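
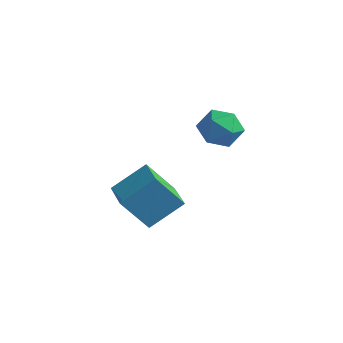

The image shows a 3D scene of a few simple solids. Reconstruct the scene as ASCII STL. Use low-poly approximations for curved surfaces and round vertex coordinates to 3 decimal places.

solid 
facet normal -0.084 -0.002 0.997
outer loop
vertex 2.719 3.249 0.852
vertex 1.541 3.13 0.753
vertex 2.233 2.166 0.809
endloop
endfacet
facet normal 0.543 -0.275 0.793
outer loop
vertex 2.719 3.249 0.852
vertex 2.233 2.166 0.809
vertex 3.231 2.394 0.205
endloop
endfacet
facet normal 0.885 0.220 0.410
outer loop
vertex 2.719 3.249 0.852
vertex 3.231 2.394 0.205
vertex 3.155 3.499 -0.224
endloop
endfacet
facet normal 0.470 0.799 0.376
outer loop
vertex 2.719 3.249 0.852
vertex 3.155 3.499 -0.224
vertex 2.111 3.954 0.114
endloop
endfacet
facet normal -0.129 0.662 0.738
outer loop
vertex 2.719 3.249 0.852
vertex 2.111 3.954 0.114
vertex 1.541 3.13 0.753
endloop
endfacet
facet normal 0.413 -0.833 0.368
outer loop
vertex 3.231 2.394 0.205
vertex 2.233 2.166 0.809
vertex 2.369 1.746 -0.294
endloop
endfacet
facet normal -0.602 -0.391 0.696
outer loop
vertex 2.233 2.166 0.809
vertex 1.541 3.13 0.753
vertex 1.325 2.201 0.044
endloop
endfacet
facet normal -0.675 0.683 0.279
outer loop
vertex 1.541 3.13 0.753
vertex 2.111 3.954 0.114
vertex 1.249 3.306 -0.385
endloop
endfacet
facet normal 0.294 0.905 -0.308
outer loop
vertex 2.111 3.954 0.114
vertex 3.155 3.499 -0.224
vertex 2.247 3.534 -0.989
endloop
endfacet
facet normal 0.967 -0.032 -0.253
outer loop
vertex 3.155 3.499 -0.224
vertex 3.231 2.394 0.205
vertex 2.939 2.57 -0.933
endloop
endfacet
facet normal -0.470 -0.799 -0.376
outer loop
vertex 1.761 2.451 -1.032
vertex 2.369 1.746 -0.294
vertex 1.325 2.201 0.044
endloop
endfacet
facet normal -0.885 -0.220 -0.410
outer loop
vertex 1.761 2.451 -1.032
vertex 1.325 2.201 0.044
vertex 1.249 3.306 -0.385
endloop
endfacet
facet normal -0.543 0.275 -0.793
outer loop
vertex 1.761 2.451 -1.032
vertex 1.249 3.306 -0.385
vertex 2.247 3.534 -0.989
endloop
endfacet
facet normal 0.084 0.002 -0.997
outer loop
vertex 1.761 2.451 -1.032
vertex 2.247 3.534 -0.989
vertex 2.939 2.57 -0.933
endloop
endfacet
facet normal 0.129 -0.662 -0.738
outer loop
vertex 1.761 2.451 -1.032
vertex 2.939 2.57 -0.933
vertex 2.369 1.746 -0.294
endloop
endfacet
facet normal -0.294 -0.905 0.308
outer loop
vertex 1.325 2.201 0.044
vertex 2.369 1.746 -0.294
vertex 2.233 2.166 0.809
endloop
endfacet
facet normal -0.967 0.032 0.253
outer loop
vertex 1.249 3.306 -0.385
vertex 1.325 2.201 0.044
vertex 1.541 3.13 0.753
endloop
endfacet
facet normal -0.413 0.833 -0.368
outer loop
vertex 2.247 3.534 -0.989
vertex 1.249 3.306 -0.385
vertex 2.111 3.954 0.114
endloop
endfacet
facet normal 0.602 0.391 -0.696
outer loop
vertex 2.939 2.57 -0.933
vertex 2.247 3.534 -0.989
vertex 3.155 3.499 -0.224
endloop
endfacet
facet normal 0.675 -0.683 -0.279
outer loop
vertex 2.369 1.746 -0.294
vertex 2.939 2.57 -0.933
vertex 3.231 2.394 0.205
endloop
endfacet
facet normal -0.446 -0.401 0.800
outer loop
vertex 2.415 -2.227 -0.721
vertex 0.995 -1.094 -0.945
vertex 1.496 -3.619 -1.93
endloop
endfacet
facet normal 0.776 -0.619 0.122
outer loop
vertex 2.445 -2.766 -3.635
vertex 2.415 -2.227 -0.721
vertex 1.496 -3.619 -1.93
endloop
endfacet
facet normal -0.446 -0.401 0.800
outer loop
vertex 1.496 -3.619 -1.93
vertex 0.995 -1.094 -0.945
vertex 0.076 -2.487 -2.154
endloop
endfacet
facet normal -0.446 -0.676 -0.587
outer loop
vertex 0.076 -2.487 -2.154
vertex 2.445 -2.766 -3.635
vertex 1.496 -3.619 -1.93
endloop
endfacet
facet normal 0.447 0.676 0.587
outer loop
vertex 2.415 -2.227 -0.721
vertex 1.944 -0.241 -2.65
vertex 0.995 -1.094 -0.945
endloop
endfacet
facet normal 0.776 -0.618 0.122
outer loop
vertex 3.364 -1.373 -2.426
vertex 2.415 -2.227 -0.721
vertex 2.445 -2.766 -3.635
endloop
endfacet
facet normal 0.446 0.676 0.587
outer loop
vertex 3.364 -1.373 -2.426
vertex 1.944 -0.241 -2.65
vertex 2.415 -2.227 -0.721
endloop
endfacet
facet normal -0.776 0.618 -0.123
outer loop
vertex 0.995 -1.094 -0.945
vertex 1.944 -0.241 -2.65
vertex 0.076 -2.487 -2.154
endloop
endfacet
facet normal -0.446 -0.676 -0.587
outer loop
vertex 1.025 -1.633 -3.859
vertex 2.445 -2.766 -3.635
vertex 0.076 -2.487 -2.154
endloop
endfacet
facet normal -0.776 0.619 -0.122
outer loop
vertex 0.076 -2.487 -2.154
vertex 1.944 -0.241 -2.65
vertex 1.025 -1.633 -3.859
endloop
endfacet
facet normal 0.446 0.401 -0.800
outer loop
vertex 1.025 -1.633 -3.859
vertex 3.364 -1.373 -2.426
vertex 2.445 -2.766 -3.635
endloop
endfacet
facet normal 0.446 0.401 -0.800
outer loop
vertex 1.944 -0.241 -2.65
vertex 3.364 -1.373 -2.426
vertex 1.025 -1.633 -3.859
endloop
endfacet

endsolid


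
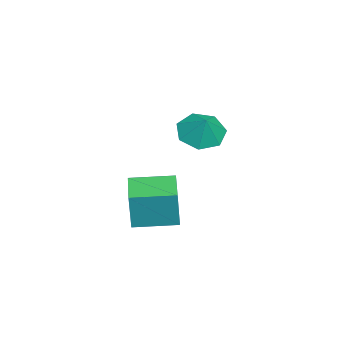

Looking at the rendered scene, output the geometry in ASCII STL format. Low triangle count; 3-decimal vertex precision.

solid 
facet normal -0.964 -0.228 0.134
outer loop
vertex 3.254 -4.32 -2.747
vertex 2.874 -2.656 -2.652
vertex 3.019 -4.282 -4.369
endloop
endfacet
facet normal 0.223 -0.973 -0.055
outer loop
vertex 4.446 -3.944 -4.568
vertex 3.254 -4.32 -2.747
vertex 3.019 -4.282 -4.369
endloop
endfacet
facet normal -0.964 -0.228 0.134
outer loop
vertex 3.019 -4.282 -4.369
vertex 2.874 -2.656 -2.652
vertex 2.639 -2.617 -4.274
endloop
endfacet
facet normal -0.144 0.024 -0.989
outer loop
vertex 2.639 -2.617 -4.274
vertex 4.446 -3.944 -4.568
vertex 3.019 -4.282 -4.369
endloop
endfacet
facet normal 0.144 -0.024 0.989
outer loop
vertex 3.254 -4.32 -2.747
vertex 4.301 -2.318 -2.851
vertex 2.874 -2.656 -2.652
endloop
endfacet
facet normal 0.222 -0.973 -0.056
outer loop
vertex 4.681 -3.983 -2.946
vertex 3.254 -4.32 -2.747
vertex 4.446 -3.944 -4.568
endloop
endfacet
facet normal 0.144 -0.024 0.989
outer loop
vertex 4.681 -3.983 -2.946
vertex 4.301 -2.318 -2.851
vertex 3.254 -4.32 -2.747
endloop
endfacet
facet normal -0.223 0.973 0.056
outer loop
vertex 2.874 -2.656 -2.652
vertex 4.301 -2.318 -2.851
vertex 2.639 -2.617 -4.274
endloop
endfacet
facet normal -0.144 0.024 -0.989
outer loop
vertex 4.066 -2.28 -4.473
vertex 4.446 -3.944 -4.568
vertex 2.639 -2.617 -4.274
endloop
endfacet
facet normal -0.222 0.973 0.055
outer loop
vertex 2.639 -2.617 -4.274
vertex 4.301 -2.318 -2.851
vertex 4.066 -2.28 -4.473
endloop
endfacet
facet normal 0.964 0.228 -0.134
outer loop
vertex 4.066 -2.28 -4.473
vertex 4.681 -3.983 -2.946
vertex 4.446 -3.944 -4.568
endloop
endfacet
facet normal 0.964 0.228 -0.134
outer loop
vertex 4.301 -2.318 -2.851
vertex 4.681 -3.983 -2.946
vertex 4.066 -2.28 -4.473
endloop
endfacet
facet normal -0.539 -0.254 -0.803
outer loop
vertex 0.038 -3.086 -2.314
vertex -0.602 -2.372 -2.11
vertex 0.204 -2.329 -2.665
endloop
endfacet
facet normal 0.977 -0.141 0.159
outer loop
vertex 0.038 -3.086 -2.314
vertex 0.204 -2.329 -2.665
vertex 0.002 -2.088 -1.21
endloop
endfacet
facet normal -0.539 -0.254 -0.803
outer loop
vertex 0.204 -2.329 -2.665
vertex -0.602 -2.372 -2.11
vertex -0.237 -1.605 -2.598
endloop
endfacet
facet normal 0.855 0.518 0.033
outer loop
vertex 0.204 -2.329 -2.665
vertex -0.237 -1.605 -2.598
vertex 0.002 -2.088 -1.21
endloop
endfacet
facet normal -0.540 -0.254 -0.803
outer loop
vertex -0.237 -1.605 -2.598
vertex -0.602 -2.372 -2.11
vertex -0.953 -1.459 -2.163
endloop
endfacet
facet normal 0.340 0.905 0.256
outer loop
vertex -0.237 -1.605 -2.598
vertex -0.953 -1.459 -2.163
vertex 0.002 -2.088 -1.21
endloop
endfacet
facet normal -0.539 -0.254 -0.803
outer loop
vertex -0.953 -1.459 -2.163
vertex -0.602 -2.372 -2.11
vertex -1.405 -2.001 -1.688
endloop
endfacet
facet normal -0.179 0.729 0.661
outer loop
vertex -0.953 -1.459 -2.163
vertex -1.405 -2.001 -1.688
vertex 0.002 -2.088 -1.21
endloop
endfacet
facet normal -0.540 -0.255 -0.802
outer loop
vertex -1.405 -2.001 -1.688
vertex -0.602 -2.372 -2.11
vertex -1.252 -2.822 -1.53
endloop
endfacet
facet normal -0.312 0.123 0.942
outer loop
vertex -1.405 -2.001 -1.688
vertex -1.252 -2.822 -1.53
vertex 0.002 -2.088 -1.21
endloop
endfacet
facet normal -0.540 -0.254 -0.802
outer loop
vertex -1.252 -2.822 -1.53
vertex -0.602 -2.372 -2.11
vertex -0.61 -3.305 -1.809
endloop
endfacet
facet normal 0.041 -0.458 0.888
outer loop
vertex -1.252 -2.822 -1.53
vertex -0.61 -3.305 -1.809
vertex 0.002 -2.088 -1.21
endloop
endfacet
facet normal -0.540 -0.254 -0.803
outer loop
vertex -0.61 -3.305 -1.809
vertex -0.602 -2.372 -2.11
vertex 0.038 -3.086 -2.314
endloop
endfacet
facet normal 0.615 -0.575 0.540
outer loop
vertex -0.61 -3.305 -1.809
vertex 0.038 -3.086 -2.314
vertex 0.002 -2.088 -1.21
endloop
endfacet

endsolid


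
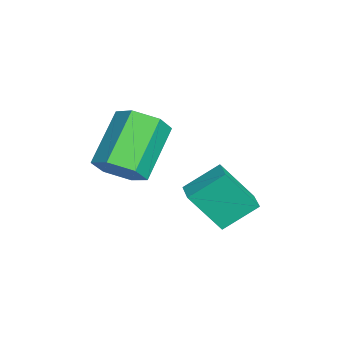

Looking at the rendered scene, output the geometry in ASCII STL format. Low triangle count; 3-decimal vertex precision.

solid 
facet normal -0.975 -0.171 -0.141
outer loop
vertex -3.855 -0.049 -2.536
vertex -4.171 1.071 -1.706
vertex -3.836 0.997 -3.939
endloop
endfacet
facet normal 0.221 -0.783 -0.581
outer loop
vertex -2.969 1.149 -3.814
vertex -3.855 -0.049 -2.536
vertex -3.836 0.997 -3.939
endloop
endfacet
facet normal -0.975 -0.172 -0.141
outer loop
vertex -3.836 0.997 -3.939
vertex -4.171 1.071 -1.706
vertex -4.153 2.117 -3.109
endloop
endfacet
facet normal 0.011 0.597 -0.802
outer loop
vertex -4.153 2.117 -3.109
vertex -2.969 1.149 -3.814
vertex -3.836 0.997 -3.939
endloop
endfacet
facet normal -0.011 -0.597 0.802
outer loop
vertex -3.855 -0.049 -2.536
vertex -3.304 1.223 -1.581
vertex -4.171 1.071 -1.706
endloop
endfacet
facet normal 0.221 -0.783 -0.581
outer loop
vertex -2.987 0.103 -2.411
vertex -3.855 -0.049 -2.536
vertex -2.969 1.149 -3.814
endloop
endfacet
facet normal -0.011 -0.597 0.802
outer loop
vertex -2.987 0.103 -2.411
vertex -3.304 1.223 -1.581
vertex -3.855 -0.049 -2.536
endloop
endfacet
facet normal -0.221 0.783 0.581
outer loop
vertex -4.171 1.071 -1.706
vertex -3.304 1.223 -1.581
vertex -4.153 2.117 -3.109
endloop
endfacet
facet normal 0.011 0.597 -0.802
outer loop
vertex -3.285 2.269 -2.984
vertex -2.969 1.149 -3.814
vertex -4.153 2.117 -3.109
endloop
endfacet
facet normal -0.221 0.783 0.581
outer loop
vertex -4.153 2.117 -3.109
vertex -3.304 1.223 -1.581
vertex -3.285 2.269 -2.984
endloop
endfacet
facet normal 0.975 0.171 0.140
outer loop
vertex -3.285 2.269 -2.984
vertex -2.987 0.103 -2.411
vertex -2.969 1.149 -3.814
endloop
endfacet
facet normal 0.975 0.171 0.141
outer loop
vertex -3.304 1.223 -1.581
vertex -2.987 0.103 -2.411
vertex -3.285 2.269 -2.984
endloop
endfacet
facet normal 0.702 -0.326 -0.633
outer loop
vertex -2.527 -1.405 -0.962
vertex -3.14 -1.914 -1.379
vertex -2.996 -1.07 -1.654
endloop
endfacet
facet normal 0.487 0.869 0.091
outer loop
vertex -2.527 -1.405 -0.962
vertex -2.996 -1.07 -1.654
vertex -4.006 -0.716 0.375
endloop
endfacet
facet normal 0.487 0.869 0.091
outer loop
vertex -4.006 -0.716 0.375
vertex -2.996 -1.07 -1.654
vertex -4.475 -0.381 -0.316
endloop
endfacet
facet normal -0.701 0.327 0.634
outer loop
vertex -4.006 -0.716 0.375
vertex -4.475 -0.381 -0.316
vertex -4.62 -1.226 -0.041
endloop
endfacet
facet normal 0.701 -0.326 -0.634
outer loop
vertex -2.996 -1.07 -1.654
vertex -3.14 -1.914 -1.379
vertex -3.609 -1.579 -2.07
endloop
endfacet
facet normal -0.208 0.757 -0.620
outer loop
vertex -2.996 -1.07 -1.654
vertex -3.609 -1.579 -2.07
vertex -4.475 -0.381 -0.316
endloop
endfacet
facet normal -0.209 0.757 -0.620
outer loop
vertex -4.475 -0.381 -0.316
vertex -3.609 -1.579 -2.07
vertex -5.089 -0.891 -0.732
endloop
endfacet
facet normal -0.701 0.327 0.634
outer loop
vertex -4.475 -0.381 -0.316
vertex -5.089 -0.891 -0.732
vertex -4.62 -1.226 -0.041
endloop
endfacet
facet normal 0.701 -0.327 -0.634
outer loop
vertex -3.609 -1.579 -2.07
vertex -3.14 -1.914 -1.379
vertex -3.754 -2.424 -1.795
endloop
endfacet
facet normal -0.695 -0.112 -0.711
outer loop
vertex -3.609 -1.579 -2.07
vertex -3.754 -2.424 -1.795
vertex -5.089 -0.891 -0.732
endloop
endfacet
facet normal -0.695 -0.112 -0.711
outer loop
vertex -5.089 -0.891 -0.732
vertex -3.754 -2.424 -1.795
vertex -5.233 -1.735 -0.458
endloop
endfacet
facet normal -0.702 0.326 0.634
outer loop
vertex -5.089 -0.891 -0.732
vertex -5.233 -1.735 -0.458
vertex -4.62 -1.226 -0.041
endloop
endfacet
facet normal 0.701 -0.327 -0.634
outer loop
vertex -3.754 -2.424 -1.795
vertex -3.14 -1.914 -1.379
vertex -3.285 -2.759 -1.104
endloop
endfacet
facet normal -0.487 -0.869 -0.091
outer loop
vertex -3.754 -2.424 -1.795
vertex -3.285 -2.759 -1.104
vertex -5.233 -1.735 -0.458
endloop
endfacet
facet normal -0.487 -0.869 -0.091
outer loop
vertex -5.233 -1.735 -0.458
vertex -3.285 -2.759 -1.104
vertex -4.764 -2.07 0.234
endloop
endfacet
facet normal -0.702 0.326 0.633
outer loop
vertex -5.233 -1.735 -0.458
vertex -4.764 -2.07 0.234
vertex -4.62 -1.226 -0.041
endloop
endfacet
facet normal 0.701 -0.327 -0.634
outer loop
vertex -3.285 -2.759 -1.104
vertex -3.14 -1.914 -1.379
vertex -2.671 -2.249 -0.688
endloop
endfacet
facet normal 0.208 -0.757 0.620
outer loop
vertex -3.285 -2.759 -1.104
vertex -2.671 -2.249 -0.688
vertex -4.764 -2.07 0.234
endloop
endfacet
facet normal 0.208 -0.757 0.619
outer loop
vertex -4.764 -2.07 0.234
vertex -2.671 -2.249 -0.688
vertex -4.151 -1.561 0.65
endloop
endfacet
facet normal -0.701 0.326 0.634
outer loop
vertex -4.764 -2.07 0.234
vertex -4.151 -1.561 0.65
vertex -4.62 -1.226 -0.041
endloop
endfacet
facet normal 0.702 -0.326 -0.634
outer loop
vertex -2.671 -2.249 -0.688
vertex -3.14 -1.914 -1.379
vertex -2.527 -1.405 -0.962
endloop
endfacet
facet normal 0.695 0.112 0.711
outer loop
vertex -2.671 -2.249 -0.688
vertex -2.527 -1.405 -0.962
vertex -4.151 -1.561 0.65
endloop
endfacet
facet normal 0.695 0.112 0.711
outer loop
vertex -4.151 -1.561 0.65
vertex -2.527 -1.405 -0.962
vertex -4.006 -0.716 0.375
endloop
endfacet
facet normal -0.701 0.327 0.634
outer loop
vertex -4.151 -1.561 0.65
vertex -4.006 -0.716 0.375
vertex -4.62 -1.226 -0.041
endloop
endfacet

endsolid


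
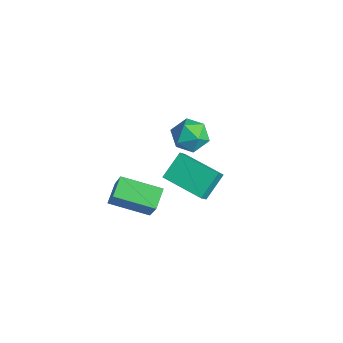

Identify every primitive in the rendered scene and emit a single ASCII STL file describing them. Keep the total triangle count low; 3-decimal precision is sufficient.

solid 
facet normal -0.867 -0.468 0.171
outer loop
vertex 1.88 -2.056 3.315
vertex 1.446 -1.541 2.523
vertex 2.302 -3.19 2.347
endloop
endfacet
facet normal 0.418 -0.495 0.762
outer loop
vertex 4.174 -2.179 1.977
vertex 1.88 -2.056 3.315
vertex 2.302 -3.19 2.347
endloop
endfacet
facet normal -0.867 -0.468 0.172
outer loop
vertex 2.302 -3.19 2.347
vertex 1.446 -1.541 2.523
vertex 1.867 -2.675 1.555
endloop
endfacet
facet normal 0.272 -0.732 -0.625
outer loop
vertex 1.867 -2.675 1.555
vertex 4.174 -2.179 1.977
vertex 2.302 -3.19 2.347
endloop
endfacet
facet normal -0.272 0.732 0.625
outer loop
vertex 1.88 -2.056 3.315
vertex 3.318 -0.53 2.153
vertex 1.446 -1.541 2.523
endloop
endfacet
facet normal 0.418 -0.495 0.762
outer loop
vertex 3.753 -1.045 2.945
vertex 1.88 -2.056 3.315
vertex 4.174 -2.179 1.977
endloop
endfacet
facet normal -0.272 0.732 0.625
outer loop
vertex 3.753 -1.045 2.945
vertex 3.318 -0.53 2.153
vertex 1.88 -2.056 3.315
endloop
endfacet
facet normal -0.418 0.495 -0.762
outer loop
vertex 1.446 -1.541 2.523
vertex 3.318 -0.53 2.153
vertex 1.867 -2.675 1.555
endloop
endfacet
facet normal 0.272 -0.732 -0.625
outer loop
vertex 3.74 -1.664 1.185
vertex 4.174 -2.179 1.977
vertex 1.867 -2.675 1.555
endloop
endfacet
facet normal -0.418 0.495 -0.762
outer loop
vertex 1.867 -2.675 1.555
vertex 3.318 -0.53 2.153
vertex 3.74 -1.664 1.185
endloop
endfacet
facet normal 0.867 0.468 -0.171
outer loop
vertex 3.74 -1.664 1.185
vertex 3.753 -1.045 2.945
vertex 4.174 -2.179 1.977
endloop
endfacet
facet normal 0.867 0.469 -0.171
outer loop
vertex 3.318 -0.53 2.153
vertex 3.753 -1.045 2.945
vertex 3.74 -1.664 1.185
endloop
endfacet
facet normal -0.303 0.274 0.913
outer loop
vertex -3.817 1.38 -0.809
vertex -3.011 0.806 -0.369
vertex -2.857 1.846 -0.63
endloop
endfacet
facet normal -0.458 0.777 0.431
outer loop
vertex -3.817 1.38 -0.809
vertex -2.857 1.846 -0.63
vertex -3.391 2.043 -1.552
endloop
endfacet
facet normal -0.873 0.483 -0.069
outer loop
vertex -3.817 1.38 -0.809
vertex -3.391 2.043 -1.552
vertex -3.875 1.125 -1.86
endloop
endfacet
facet normal -0.974 -0.201 0.103
outer loop
vertex -3.817 1.38 -0.809
vertex -3.875 1.125 -1.86
vertex -3.64 0.36 -1.13
endloop
endfacet
facet normal -0.623 -0.331 0.709
outer loop
vertex -3.817 1.38 -0.809
vertex -3.64 0.36 -1.13
vertex -3.011 0.806 -0.369
endloop
endfacet
facet normal 0.151 0.981 0.122
outer loop
vertex -3.391 2.043 -1.552
vertex -2.857 1.846 -0.63
vertex -2.32 1.88 -1.57
endloop
endfacet
facet normal 0.402 0.166 0.900
outer loop
vertex -2.857 1.846 -0.63
vertex -3.011 0.806 -0.369
vertex -2.085 1.115 -0.84
endloop
endfacet
facet normal -0.114 -0.813 0.571
outer loop
vertex -3.011 0.806 -0.369
vertex -3.64 0.36 -1.13
vertex -2.569 0.197 -1.148
endloop
endfacet
facet normal -0.683 -0.603 -0.412
outer loop
vertex -3.64 0.36 -1.13
vertex -3.875 1.125 -1.86
vertex -3.103 0.394 -2.07
endloop
endfacet
facet normal -0.519 0.505 -0.689
outer loop
vertex -3.875 1.125 -1.86
vertex -3.391 2.043 -1.552
vertex -2.949 1.434 -2.331
endloop
endfacet
facet normal 0.974 0.201 -0.103
outer loop
vertex -2.143 0.86 -1.891
vertex -2.32 1.88 -1.57
vertex -2.085 1.115 -0.84
endloop
endfacet
facet normal 0.873 -0.483 0.069
outer loop
vertex -2.143 0.86 -1.891
vertex -2.085 1.115 -0.84
vertex -2.569 0.197 -1.148
endloop
endfacet
facet normal 0.458 -0.777 -0.431
outer loop
vertex -2.143 0.86 -1.891
vertex -2.569 0.197 -1.148
vertex -3.103 0.394 -2.07
endloop
endfacet
facet normal 0.303 -0.274 -0.913
outer loop
vertex -2.143 0.86 -1.891
vertex -3.103 0.394 -2.07
vertex -2.949 1.434 -2.331
endloop
endfacet
facet normal 0.623 0.331 -0.709
outer loop
vertex -2.143 0.86 -1.891
vertex -2.949 1.434 -2.331
vertex -2.32 1.88 -1.57
endloop
endfacet
facet normal 0.683 0.603 0.412
outer loop
vertex -2.085 1.115 -0.84
vertex -2.32 1.88 -1.57
vertex -2.857 1.846 -0.63
endloop
endfacet
facet normal 0.519 -0.505 0.689
outer loop
vertex -2.569 0.197 -1.148
vertex -2.085 1.115 -0.84
vertex -3.011 0.806 -0.369
endloop
endfacet
facet normal -0.151 -0.981 -0.122
outer loop
vertex -3.103 0.394 -2.07
vertex -2.569 0.197 -1.148
vertex -3.64 0.36 -1.13
endloop
endfacet
facet normal -0.402 -0.166 -0.900
outer loop
vertex -2.949 1.434 -2.331
vertex -3.103 0.394 -2.07
vertex -3.875 1.125 -1.86
endloop
endfacet
facet normal 0.114 0.813 -0.571
outer loop
vertex -2.32 1.88 -1.57
vertex -2.949 1.434 -2.331
vertex -3.391 2.043 -1.552
endloop
endfacet
facet normal -0.530 0.112 -0.841
outer loop
vertex -1.744 -3.7 -1.83
vertex -0.448 -2.065 -2.429
vertex -1.027 -4.471 -2.384
endloop
endfacet
facet normal -0.597 -0.753 0.276
outer loop
vertex 0.128 -4.715 -0.551
vertex -1.744 -3.7 -1.83
vertex -1.027 -4.471 -2.384
endloop
endfacet
facet normal -0.529 0.112 -0.841
outer loop
vertex -1.027 -4.471 -2.384
vertex -0.448 -2.065 -2.429
vertex 0.269 -2.837 -2.983
endloop
endfacet
facet normal 0.602 -0.648 -0.466
outer loop
vertex 0.269 -2.837 -2.983
vertex 0.128 -4.715 -0.551
vertex -1.027 -4.471 -2.384
endloop
endfacet
facet normal -0.602 0.648 0.466
outer loop
vertex -1.744 -3.7 -1.83
vertex 0.707 -2.309 -0.596
vertex -0.448 -2.065 -2.429
endloop
endfacet
facet normal -0.597 -0.753 0.276
outer loop
vertex -0.589 -3.943 0.003
vertex -1.744 -3.7 -1.83
vertex 0.128 -4.715 -0.551
endloop
endfacet
facet normal -0.602 0.648 0.466
outer loop
vertex -0.589 -3.943 0.003
vertex 0.707 -2.309 -0.596
vertex -1.744 -3.7 -1.83
endloop
endfacet
facet normal 0.597 0.753 -0.276
outer loop
vertex -0.448 -2.065 -2.429
vertex 0.707 -2.309 -0.596
vertex 0.269 -2.837 -2.983
endloop
endfacet
facet normal 0.603 -0.648 -0.466
outer loop
vertex 1.424 -3.08 -1.15
vertex 0.128 -4.715 -0.551
vertex 0.269 -2.837 -2.983
endloop
endfacet
facet normal 0.597 0.753 -0.276
outer loop
vertex 0.269 -2.837 -2.983
vertex 0.707 -2.309 -0.596
vertex 1.424 -3.08 -1.15
endloop
endfacet
facet normal 0.530 -0.112 0.841
outer loop
vertex 1.424 -3.08 -1.15
vertex -0.589 -3.943 0.003
vertex 0.128 -4.715 -0.551
endloop
endfacet
facet normal 0.530 -0.112 0.841
outer loop
vertex 0.707 -2.309 -0.596
vertex -0.589 -3.943 0.003
vertex 1.424 -3.08 -1.15
endloop
endfacet

endsolid


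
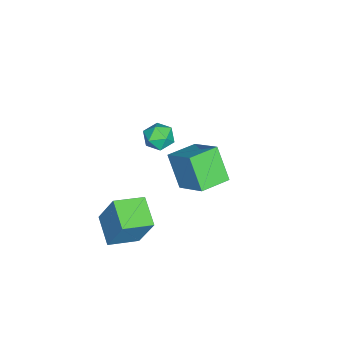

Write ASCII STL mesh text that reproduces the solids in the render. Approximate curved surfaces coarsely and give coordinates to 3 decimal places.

solid 
facet normal -0.790 0.610 -0.059
outer loop
vertex 0.181 2.091 4.12
vertex 0.862 2.833 2.689
vertex -0.691 0.86 3.067
endloop
endfacet
facet normal -0.389 -0.424 0.818
outer loop
vertex 0.438 -0.013 3.151
vertex 0.181 2.091 4.12
vertex -0.691 0.86 3.067
endloop
endfacet
facet normal -0.790 0.610 -0.059
outer loop
vertex -0.691 0.86 3.067
vertex 0.862 2.833 2.689
vertex -0.011 1.602 1.636
endloop
endfacet
facet normal -0.475 -0.669 -0.572
outer loop
vertex -0.011 1.602 1.636
vertex 0.438 -0.013 3.151
vertex -0.691 0.86 3.067
endloop
endfacet
facet normal 0.474 0.669 0.573
outer loop
vertex 0.181 2.091 4.12
vertex 1.991 1.96 2.773
vertex 0.862 2.833 2.689
endloop
endfacet
facet normal -0.389 -0.424 0.818
outer loop
vertex 1.311 1.218 4.204
vertex 0.181 2.091 4.12
vertex 0.438 -0.013 3.151
endloop
endfacet
facet normal 0.474 0.669 0.572
outer loop
vertex 1.311 1.218 4.204
vertex 1.991 1.96 2.773
vertex 0.181 2.091 4.12
endloop
endfacet
facet normal 0.389 0.424 -0.818
outer loop
vertex 0.862 2.833 2.689
vertex 1.991 1.96 2.773
vertex -0.011 1.602 1.636
endloop
endfacet
facet normal -0.474 -0.669 -0.572
outer loop
vertex 1.119 0.729 1.72
vertex 0.438 -0.013 3.151
vertex -0.011 1.602 1.636
endloop
endfacet
facet normal 0.389 0.424 -0.818
outer loop
vertex -0.011 1.602 1.636
vertex 1.991 1.96 2.773
vertex 1.119 0.729 1.72
endloop
endfacet
facet normal 0.790 -0.611 0.059
outer loop
vertex 1.119 0.729 1.72
vertex 1.311 1.218 4.204
vertex 0.438 -0.013 3.151
endloop
endfacet
facet normal 0.790 -0.610 0.059
outer loop
vertex 1.991 1.96 2.773
vertex 1.311 1.218 4.204
vertex 1.119 0.729 1.72
endloop
endfacet
facet normal -0.586 0.810 -0.012
outer loop
vertex -3.941 -1.053 -0.642
vertex -4.596 -1.527 -0.678
vertex -4.299 -1.302 0.04
endloop
endfacet
facet normal 0.016 0.936 0.351
outer loop
vertex -3.941 -1.053 -0.642
vertex -4.299 -1.302 0.04
vertex -3.491 -1.296 -0.014
endloop
endfacet
facet normal 0.566 0.819 -0.089
outer loop
vertex -3.941 -1.053 -0.642
vertex -3.491 -1.296 -0.014
vertex -3.289 -1.517 -0.767
endloop
endfacet
facet normal 0.304 0.621 -0.722
outer loop
vertex -3.941 -1.053 -0.642
vertex -3.289 -1.517 -0.767
vertex -3.972 -1.66 -1.177
endloop
endfacet
facet normal -0.408 0.615 -0.674
outer loop
vertex -3.941 -1.053 -0.642
vertex -3.972 -1.66 -1.177
vertex -4.596 -1.527 -0.678
endloop
endfacet
facet normal 0.056 0.464 0.884
outer loop
vertex -3.491 -1.296 -0.014
vertex -4.299 -1.302 0.04
vertex -3.868 -1.92 0.337
endloop
endfacet
facet normal -0.918 0.260 0.298
outer loop
vertex -4.299 -1.302 0.04
vertex -4.596 -1.527 -0.678
vertex -4.551 -2.063 -0.073
endloop
endfacet
facet normal -0.631 -0.054 -0.774
outer loop
vertex -4.596 -1.527 -0.678
vertex -3.972 -1.66 -1.177
vertex -4.349 -2.284 -0.826
endloop
endfacet
facet normal 0.521 -0.046 -0.852
outer loop
vertex -3.972 -1.66 -1.177
vertex -3.289 -1.517 -0.767
vertex -3.541 -2.278 -0.88
endloop
endfacet
facet normal 0.946 0.275 0.173
outer loop
vertex -3.289 -1.517 -0.767
vertex -3.491 -1.296 -0.014
vertex -3.244 -2.053 -0.162
endloop
endfacet
facet normal -0.304 -0.621 0.722
outer loop
vertex -3.899 -2.527 -0.198
vertex -3.868 -1.92 0.337
vertex -4.551 -2.063 -0.073
endloop
endfacet
facet normal -0.566 -0.819 0.089
outer loop
vertex -3.899 -2.527 -0.198
vertex -4.551 -2.063 -0.073
vertex -4.349 -2.284 -0.826
endloop
endfacet
facet normal -0.016 -0.936 -0.351
outer loop
vertex -3.899 -2.527 -0.198
vertex -4.349 -2.284 -0.826
vertex -3.541 -2.278 -0.88
endloop
endfacet
facet normal 0.586 -0.810 0.012
outer loop
vertex -3.899 -2.527 -0.198
vertex -3.541 -2.278 -0.88
vertex -3.244 -2.053 -0.162
endloop
endfacet
facet normal 0.408 -0.615 0.674
outer loop
vertex -3.899 -2.527 -0.198
vertex -3.244 -2.053 -0.162
vertex -3.868 -1.92 0.337
endloop
endfacet
facet normal -0.521 0.046 0.852
outer loop
vertex -4.551 -2.063 -0.073
vertex -3.868 -1.92 0.337
vertex -4.299 -1.302 0.04
endloop
endfacet
facet normal -0.946 -0.275 -0.173
outer loop
vertex -4.349 -2.284 -0.826
vertex -4.551 -2.063 -0.073
vertex -4.596 -1.527 -0.678
endloop
endfacet
facet normal -0.056 -0.464 -0.884
outer loop
vertex -3.541 -2.278 -0.88
vertex -4.349 -2.284 -0.826
vertex -3.972 -1.66 -1.177
endloop
endfacet
facet normal 0.918 -0.260 -0.298
outer loop
vertex -3.244 -2.053 -0.162
vertex -3.541 -2.278 -0.88
vertex -3.289 -1.517 -0.767
endloop
endfacet
facet normal 0.631 0.054 0.774
outer loop
vertex -3.868 -1.92 0.337
vertex -3.244 -2.053 -0.162
vertex -3.491 -1.296 -0.014
endloop
endfacet
facet normal -0.614 0.759 -0.216
outer loop
vertex 0.615 -0.989 -0.084
vertex 1.794 -0.196 -0.652
vertex 0.264 -1.806 -1.953
endloop
endfacet
facet normal -0.770 -0.518 0.371
outer loop
vertex 1.186 -2.944 -1.628
vertex 0.615 -0.989 -0.084
vertex 0.264 -1.806 -1.953
endloop
endfacet
facet normal -0.614 0.759 -0.216
outer loop
vertex 0.264 -1.806 -1.953
vertex 1.794 -0.196 -0.652
vertex 1.443 -1.013 -2.521
endloop
endfacet
facet normal -0.169 -0.395 -0.903
outer loop
vertex 1.443 -1.013 -2.521
vertex 1.186 -2.944 -1.628
vertex 0.264 -1.806 -1.953
endloop
endfacet
facet normal 0.169 0.395 0.903
outer loop
vertex 0.615 -0.989 -0.084
vertex 2.716 -1.334 -0.327
vertex 1.794 -0.196 -0.652
endloop
endfacet
facet normal -0.770 -0.518 0.371
outer loop
vertex 1.537 -2.127 0.241
vertex 0.615 -0.989 -0.084
vertex 1.186 -2.944 -1.628
endloop
endfacet
facet normal 0.169 0.395 0.903
outer loop
vertex 1.537 -2.127 0.241
vertex 2.716 -1.334 -0.327
vertex 0.615 -0.989 -0.084
endloop
endfacet
facet normal 0.770 0.518 -0.371
outer loop
vertex 1.794 -0.196 -0.652
vertex 2.716 -1.334 -0.327
vertex 1.443 -1.013 -2.521
endloop
endfacet
facet normal -0.169 -0.395 -0.903
outer loop
vertex 2.365 -2.151 -2.196
vertex 1.186 -2.944 -1.628
vertex 1.443 -1.013 -2.521
endloop
endfacet
facet normal 0.770 0.518 -0.371
outer loop
vertex 1.443 -1.013 -2.521
vertex 2.716 -1.334 -0.327
vertex 2.365 -2.151 -2.196
endloop
endfacet
facet normal 0.614 -0.759 0.216
outer loop
vertex 2.365 -2.151 -2.196
vertex 1.537 -2.127 0.241
vertex 1.186 -2.944 -1.628
endloop
endfacet
facet normal 0.614 -0.759 0.216
outer loop
vertex 2.716 -1.334 -0.327
vertex 1.537 -2.127 0.241
vertex 2.365 -2.151 -2.196
endloop
endfacet

endsolid


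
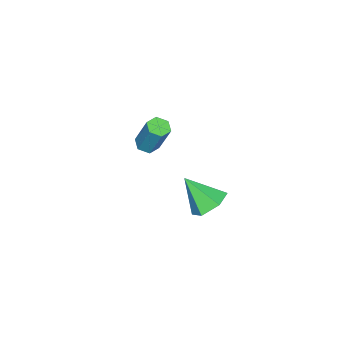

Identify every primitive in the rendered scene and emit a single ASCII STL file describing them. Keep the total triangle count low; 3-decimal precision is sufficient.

solid 
facet normal -0.127 -0.396 -0.909
outer loop
vertex -2.927 -1.939 -0.919
vertex -3.388 -2.358 -0.672
vertex -3.572 -1.759 -0.907
endloop
endfacet
facet normal 0.237 0.878 -0.416
outer loop
vertex -2.927 -1.939 -0.919
vertex -3.572 -1.759 -0.907
vertex -2.652 -1.083 1.045
endloop
endfacet
facet normal 0.239 0.877 -0.416
outer loop
vertex -2.652 -1.083 1.045
vertex -3.572 -1.759 -0.907
vertex -3.297 -0.902 1.056
endloop
endfacet
facet normal 0.127 0.397 0.909
outer loop
vertex -2.652 -1.083 1.045
vertex -3.297 -0.902 1.056
vertex -3.112 -1.502 1.292
endloop
endfacet
facet normal -0.127 -0.396 -0.909
outer loop
vertex -3.572 -1.759 -0.907
vertex -3.388 -2.358 -0.672
vertex -4.033 -2.178 -0.66
endloop
endfacet
facet normal -0.715 0.672 -0.193
outer loop
vertex -3.572 -1.759 -0.907
vertex -4.033 -2.178 -0.66
vertex -3.297 -0.902 1.056
endloop
endfacet
facet normal -0.715 0.672 -0.192
outer loop
vertex -3.297 -0.902 1.056
vertex -4.033 -2.178 -0.66
vertex -3.757 -1.321 1.304
endloop
endfacet
facet normal 0.128 0.397 0.909
outer loop
vertex -3.297 -0.902 1.056
vertex -3.757 -1.321 1.304
vertex -3.112 -1.502 1.292
endloop
endfacet
facet normal -0.127 -0.396 -0.909
outer loop
vertex -4.033 -2.178 -0.66
vertex -3.388 -2.358 -0.672
vertex -3.848 -2.777 -0.425
endloop
endfacet
facet normal -0.953 -0.206 0.224
outer loop
vertex -4.033 -2.178 -0.66
vertex -3.848 -2.777 -0.425
vertex -3.757 -1.321 1.304
endloop
endfacet
facet normal -0.953 -0.205 0.223
outer loop
vertex -3.757 -1.321 1.304
vertex -3.848 -2.777 -0.425
vertex -3.573 -1.921 1.539
endloop
endfacet
facet normal 0.128 0.395 0.910
outer loop
vertex -3.757 -1.321 1.304
vertex -3.573 -1.921 1.539
vertex -3.112 -1.502 1.292
endloop
endfacet
facet normal -0.127 -0.397 -0.909
outer loop
vertex -3.848 -2.777 -0.425
vertex -3.388 -2.358 -0.672
vertex -3.203 -2.958 -0.436
endloop
endfacet
facet normal -0.239 -0.877 0.416
outer loop
vertex -3.848 -2.777 -0.425
vertex -3.203 -2.958 -0.436
vertex -3.573 -1.921 1.539
endloop
endfacet
facet normal -0.237 -0.878 0.416
outer loop
vertex -3.573 -1.921 1.539
vertex -3.203 -2.958 -0.436
vertex -2.928 -2.101 1.527
endloop
endfacet
facet normal 0.127 0.396 0.909
outer loop
vertex -3.573 -1.921 1.539
vertex -2.928 -2.101 1.527
vertex -3.112 -1.502 1.292
endloop
endfacet
facet normal -0.128 -0.397 -0.909
outer loop
vertex -3.203 -2.958 -0.436
vertex -3.388 -2.358 -0.672
vertex -2.743 -2.539 -0.684
endloop
endfacet
facet normal 0.716 -0.671 0.193
outer loop
vertex -3.203 -2.958 -0.436
vertex -2.743 -2.539 -0.684
vertex -2.928 -2.101 1.527
endloop
endfacet
facet normal 0.715 -0.672 0.193
outer loop
vertex -2.928 -2.101 1.527
vertex -2.743 -2.539 -0.684
vertex -2.467 -1.682 1.28
endloop
endfacet
facet normal 0.127 0.396 0.909
outer loop
vertex -2.928 -2.101 1.527
vertex -2.467 -1.682 1.28
vertex -3.112 -1.502 1.292
endloop
endfacet
facet normal -0.128 -0.395 -0.910
outer loop
vertex -2.743 -2.539 -0.684
vertex -3.388 -2.358 -0.672
vertex -2.927 -1.939 -0.919
endloop
endfacet
facet normal 0.953 0.205 -0.223
outer loop
vertex -2.743 -2.539 -0.684
vertex -2.927 -1.939 -0.919
vertex -2.467 -1.682 1.28
endloop
endfacet
facet normal 0.953 0.207 -0.223
outer loop
vertex -2.467 -1.682 1.28
vertex -2.927 -1.939 -0.919
vertex -2.652 -1.083 1.045
endloop
endfacet
facet normal 0.127 0.396 0.909
outer loop
vertex -2.467 -1.682 1.28
vertex -2.652 -1.083 1.045
vertex -3.112 -1.502 1.292
endloop
endfacet
facet normal -0.058 0.662 -0.747
outer loop
vertex 3.021 5.15 3.196
vertex 2.604 4.429 2.589
vertex 1.998 5.028 3.167
endloop
endfacet
facet normal -0.073 0.394 0.916
outer loop
vertex 3.021 5.15 3.196
vertex 1.998 5.028 3.167
vertex 2.716 3.151 4.031
endloop
endfacet
facet normal -0.057 0.663 -0.747
outer loop
vertex 1.998 5.028 3.167
vertex 2.604 4.429 2.589
vertex 1.582 4.308 2.56
endloop
endfacet
facet normal -0.805 -0.035 0.593
outer loop
vertex 1.998 5.028 3.167
vertex 1.582 4.308 2.56
vertex 2.716 3.151 4.031
endloop
endfacet
facet normal -0.057 0.662 -0.747
outer loop
vertex 1.582 4.308 2.56
vertex 2.604 4.429 2.589
vertex 2.188 3.708 1.982
endloop
endfacet
facet normal -0.708 -0.706 -0.009
outer loop
vertex 1.582 4.308 2.56
vertex 2.188 3.708 1.982
vertex 2.716 3.151 4.031
endloop
endfacet
facet normal -0.058 0.662 -0.747
outer loop
vertex 2.188 3.708 1.982
vertex 2.604 4.429 2.589
vertex 3.211 3.83 2.011
endloop
endfacet
facet normal 0.121 -0.949 -0.289
outer loop
vertex 2.188 3.708 1.982
vertex 3.211 3.83 2.011
vertex 2.716 3.151 4.031
endloop
endfacet
facet normal -0.057 0.663 -0.747
outer loop
vertex 3.211 3.83 2.011
vertex 2.604 4.429 2.589
vertex 3.627 4.55 2.618
endloop
endfacet
facet normal 0.853 -0.521 0.034
outer loop
vertex 3.211 3.83 2.011
vertex 3.627 4.55 2.618
vertex 2.716 3.151 4.031
endloop
endfacet
facet normal -0.057 0.662 -0.747
outer loop
vertex 3.627 4.55 2.618
vertex 2.604 4.429 2.589
vertex 3.021 5.15 3.196
endloop
endfacet
facet normal 0.756 0.151 0.637
outer loop
vertex 3.627 4.55 2.618
vertex 3.021 5.15 3.196
vertex 2.716 3.151 4.031
endloop
endfacet

endsolid


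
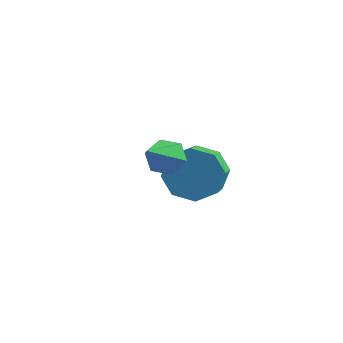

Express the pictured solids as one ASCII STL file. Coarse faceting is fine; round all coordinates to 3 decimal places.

solid 
facet normal -0.066 0.769 -0.636
outer loop
vertex 2.179 -0.484 3.649
vertex 1.851 -0.909 3.169
vertex 1.462 -0.543 3.652
endloop
endfacet
facet normal -0.028 0.390 0.920
outer loop
vertex 2.179 -0.484 3.649
vertex 1.462 -0.543 3.652
vertex 1.989 -2.531 4.511
endloop
endfacet
facet normal -0.065 0.770 -0.635
outer loop
vertex 1.462 -0.543 3.652
vertex 1.851 -0.909 3.169
vertex 1.133 -0.967 3.172
endloop
endfacet
facet normal -0.832 0.019 0.554
outer loop
vertex 1.462 -0.543 3.652
vertex 1.133 -0.967 3.172
vertex 1.989 -2.531 4.511
endloop
endfacet
facet normal -0.065 0.769 -0.636
outer loop
vertex 1.133 -0.967 3.172
vertex 1.851 -0.909 3.169
vertex 1.522 -1.333 2.69
endloop
endfacet
facet normal -0.786 -0.590 -0.186
outer loop
vertex 1.133 -0.967 3.172
vertex 1.522 -1.333 2.69
vertex 1.989 -2.531 4.511
endloop
endfacet
facet normal -0.066 0.769 -0.636
outer loop
vertex 1.522 -1.333 2.69
vertex 1.851 -0.909 3.169
vertex 2.24 -1.275 2.686
endloop
endfacet
facet normal 0.064 -0.826 -0.560
outer loop
vertex 1.522 -1.333 2.69
vertex 2.24 -1.275 2.686
vertex 1.989 -2.531 4.511
endloop
endfacet
facet normal -0.066 0.769 -0.636
outer loop
vertex 2.24 -1.275 2.686
vertex 1.851 -0.909 3.169
vertex 2.568 -0.85 3.166
endloop
endfacet
facet normal 0.870 -0.454 -0.193
outer loop
vertex 2.24 -1.275 2.686
vertex 2.568 -0.85 3.166
vertex 1.989 -2.531 4.511
endloop
endfacet
facet normal -0.066 0.769 -0.636
outer loop
vertex 2.568 -0.85 3.166
vertex 1.851 -0.909 3.169
vertex 2.179 -0.484 3.649
endloop
endfacet
facet normal 0.823 0.154 0.547
outer loop
vertex 2.568 -0.85 3.166
vertex 2.179 -0.484 3.649
vertex 1.989 -2.531 4.511
endloop
endfacet
facet normal -0.264 0.830 -0.491
outer loop
vertex 1.966 2.915 1.058
vertex 1.475 2.314 0.306
vertex 1.172 2.769 1.238
endloop
endfacet
facet normal 0.094 0.529 0.844
outer loop
vertex 1.966 2.915 1.058
vertex 1.172 2.769 1.238
vertex 2.355 1.686 1.785
endloop
endfacet
facet normal 0.095 0.529 0.843
outer loop
vertex 2.355 1.686 1.785
vertex 1.172 2.769 1.238
vertex 1.562 1.541 1.965
endloop
endfacet
facet normal 0.263 -0.830 0.491
outer loop
vertex 2.355 1.686 1.785
vertex 1.562 1.541 1.965
vertex 1.865 1.086 1.034
endloop
endfacet
facet normal -0.264 0.830 -0.491
outer loop
vertex 1.172 2.769 1.238
vertex 1.475 2.314 0.306
vertex 0.556 2.357 0.872
endloop
endfacet
facet normal -0.613 0.250 0.750
outer loop
vertex 1.172 2.769 1.238
vertex 0.556 2.357 0.872
vertex 1.562 1.541 1.965
endloop
endfacet
facet normal -0.613 0.250 0.750
outer loop
vertex 1.562 1.541 1.965
vertex 0.556 2.357 0.872
vertex 0.946 1.129 1.599
endloop
endfacet
facet normal 0.263 -0.830 0.491
outer loop
vertex 1.562 1.541 1.965
vertex 0.946 1.129 1.599
vertex 1.865 1.086 1.034
endloop
endfacet
facet normal -0.264 0.830 -0.491
outer loop
vertex 0.556 2.357 0.872
vertex 1.475 2.314 0.306
vertex 0.478 1.92 0.175
endloop
endfacet
facet normal -0.960 -0.176 0.218
outer loop
vertex 0.556 2.357 0.872
vertex 0.478 1.92 0.175
vertex 0.946 1.129 1.599
endloop
endfacet
facet normal -0.960 -0.176 0.218
outer loop
vertex 0.946 1.129 1.599
vertex 0.478 1.92 0.175
vertex 0.868 0.691 0.902
endloop
endfacet
facet normal 0.264 -0.830 0.492
outer loop
vertex 0.946 1.129 1.599
vertex 0.868 0.691 0.902
vertex 1.865 1.086 1.034
endloop
endfacet
facet normal -0.264 0.830 -0.491
outer loop
vertex 0.478 1.92 0.175
vertex 1.475 2.314 0.306
vertex 0.985 1.714 -0.445
endloop
endfacet
facet normal -0.745 -0.499 -0.443
outer loop
vertex 0.478 1.92 0.175
vertex 0.985 1.714 -0.445
vertex 0.868 0.691 0.902
endloop
endfacet
facet normal -0.746 -0.498 -0.443
outer loop
vertex 0.868 0.691 0.902
vertex 0.985 1.714 -0.445
vertex 1.374 0.485 0.282
endloop
endfacet
facet normal 0.264 -0.830 0.491
outer loop
vertex 0.868 0.691 0.902
vertex 1.374 0.485 0.282
vertex 1.865 1.086 1.034
endloop
endfacet
facet normal -0.263 0.830 -0.491
outer loop
vertex 0.985 1.714 -0.445
vertex 1.475 2.314 0.306
vertex 1.778 1.859 -0.625
endloop
endfacet
facet normal -0.095 -0.529 -0.843
outer loop
vertex 0.985 1.714 -0.445
vertex 1.778 1.859 -0.625
vertex 1.374 0.485 0.282
endloop
endfacet
facet normal -0.094 -0.529 -0.843
outer loop
vertex 1.374 0.485 0.282
vertex 1.778 1.859 -0.625
vertex 2.168 0.631 0.102
endloop
endfacet
facet normal 0.264 -0.830 0.491
outer loop
vertex 1.374 0.485 0.282
vertex 2.168 0.631 0.102
vertex 1.865 1.086 1.034
endloop
endfacet
facet normal -0.263 0.830 -0.491
outer loop
vertex 1.778 1.859 -0.625
vertex 1.475 2.314 0.306
vertex 2.394 2.271 -0.259
endloop
endfacet
facet normal 0.613 -0.250 -0.750
outer loop
vertex 1.778 1.859 -0.625
vertex 2.394 2.271 -0.259
vertex 2.168 0.631 0.102
endloop
endfacet
facet normal 0.613 -0.250 -0.750
outer loop
vertex 2.168 0.631 0.102
vertex 2.394 2.271 -0.259
vertex 2.784 1.043 0.468
endloop
endfacet
facet normal 0.264 -0.830 0.491
outer loop
vertex 2.168 0.631 0.102
vertex 2.784 1.043 0.468
vertex 1.865 1.086 1.034
endloop
endfacet
facet normal -0.264 0.830 -0.492
outer loop
vertex 2.394 2.271 -0.259
vertex 1.475 2.314 0.306
vertex 2.472 2.709 0.438
endloop
endfacet
facet normal 0.960 0.176 -0.218
outer loop
vertex 2.394 2.271 -0.259
vertex 2.472 2.709 0.438
vertex 2.784 1.043 0.468
endloop
endfacet
facet normal 0.960 0.176 -0.218
outer loop
vertex 2.784 1.043 0.468
vertex 2.472 2.709 0.438
vertex 2.862 1.48 1.165
endloop
endfacet
facet normal 0.264 -0.830 0.491
outer loop
vertex 2.784 1.043 0.468
vertex 2.862 1.48 1.165
vertex 1.865 1.086 1.034
endloop
endfacet
facet normal -0.264 0.830 -0.491
outer loop
vertex 2.472 2.709 0.438
vertex 1.475 2.314 0.306
vertex 1.966 2.915 1.058
endloop
endfacet
facet normal 0.745 0.498 0.443
outer loop
vertex 2.472 2.709 0.438
vertex 1.966 2.915 1.058
vertex 2.862 1.48 1.165
endloop
endfacet
facet normal 0.745 0.498 0.444
outer loop
vertex 2.862 1.48 1.165
vertex 1.966 2.915 1.058
vertex 2.355 1.686 1.785
endloop
endfacet
facet normal 0.264 -0.830 0.491
outer loop
vertex 2.862 1.48 1.165
vertex 2.355 1.686 1.785
vertex 1.865 1.086 1.034
endloop
endfacet

endsolid


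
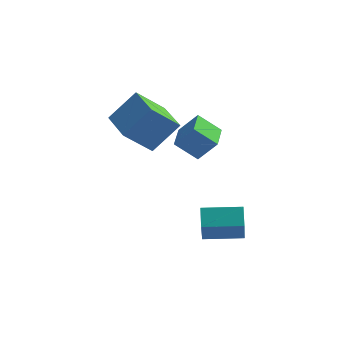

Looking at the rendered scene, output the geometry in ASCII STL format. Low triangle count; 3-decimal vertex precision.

solid 
facet normal -0.633 -0.027 -0.774
outer loop
vertex -1.166 1.663 -0.229
vertex -1.189 3.202 -0.263
vertex -0.028 1.659 -1.159
endloop
endfacet
facet normal 0.015 -1.000 0.023
outer loop
vertex 0.889 1.698 -0.037
vertex -1.166 1.663 -0.229
vertex -0.028 1.659 -1.159
endloop
endfacet
facet normal -0.633 -0.027 -0.774
outer loop
vertex -0.028 1.659 -1.159
vertex -1.189 3.202 -0.263
vertex -0.051 3.199 -1.193
endloop
endfacet
facet normal 0.774 -0.002 -0.633
outer loop
vertex -0.051 3.199 -1.193
vertex 0.889 1.698 -0.037
vertex -0.028 1.659 -1.159
endloop
endfacet
facet normal -0.774 0.002 0.633
outer loop
vertex -1.166 1.663 -0.229
vertex -0.272 3.241 0.859
vertex -1.189 3.202 -0.263
endloop
endfacet
facet normal 0.015 -1.000 0.022
outer loop
vertex -0.249 1.701 0.893
vertex -1.166 1.663 -0.229
vertex 0.889 1.698 -0.037
endloop
endfacet
facet normal -0.774 0.002 0.633
outer loop
vertex -0.249 1.701 0.893
vertex -0.272 3.241 0.859
vertex -1.166 1.663 -0.229
endloop
endfacet
facet normal -0.015 1.000 -0.022
outer loop
vertex -1.189 3.202 -0.263
vertex -0.272 3.241 0.859
vertex -0.051 3.199 -1.193
endloop
endfacet
facet normal 0.774 -0.002 -0.633
outer loop
vertex 0.866 3.237 -0.071
vertex 0.889 1.698 -0.037
vertex -0.051 3.199 -1.193
endloop
endfacet
facet normal -0.014 1.000 -0.022
outer loop
vertex -0.051 3.199 -1.193
vertex -0.272 3.241 0.859
vertex 0.866 3.237 -0.071
endloop
endfacet
facet normal 0.633 0.027 0.774
outer loop
vertex 0.866 3.237 -0.071
vertex -0.249 1.701 0.893
vertex 0.889 1.698 -0.037
endloop
endfacet
facet normal 0.633 0.027 0.774
outer loop
vertex -0.272 3.241 0.859
vertex -0.249 1.701 0.893
vertex 0.866 3.237 -0.071
endloop
endfacet
facet normal -0.987 -0.154 -0.040
outer loop
vertex 0.883 -3.535 -1.993
vertex 0.718 -2.64 -1.375
vertex 0.767 -2.336 -3.762
endloop
endfacet
facet normal 0.150 -0.814 -0.561
outer loop
vertex 2.662 -2.04 -3.685
vertex 0.883 -3.535 -1.993
vertex 0.767 -2.336 -3.762
endloop
endfacet
facet normal -0.987 -0.154 -0.040
outer loop
vertex 0.767 -2.336 -3.762
vertex 0.718 -2.64 -1.375
vertex 0.602 -1.441 -3.144
endloop
endfacet
facet normal -0.054 0.561 -0.826
outer loop
vertex 0.602 -1.441 -3.144
vertex 2.662 -2.04 -3.685
vertex 0.767 -2.336 -3.762
endloop
endfacet
facet normal 0.054 -0.561 0.826
outer loop
vertex 0.883 -3.535 -1.993
vertex 2.613 -2.344 -1.298
vertex 0.718 -2.64 -1.375
endloop
endfacet
facet normal 0.150 -0.814 -0.561
outer loop
vertex 2.778 -3.239 -1.916
vertex 0.883 -3.535 -1.993
vertex 2.662 -2.04 -3.685
endloop
endfacet
facet normal 0.054 -0.561 0.826
outer loop
vertex 2.778 -3.239 -1.916
vertex 2.613 -2.344 -1.298
vertex 0.883 -3.535 -1.993
endloop
endfacet
facet normal -0.150 0.814 0.561
outer loop
vertex 0.718 -2.64 -1.375
vertex 2.613 -2.344 -1.298
vertex 0.602 -1.441 -3.144
endloop
endfacet
facet normal -0.054 0.561 -0.826
outer loop
vertex 2.497 -1.145 -3.067
vertex 2.662 -2.04 -3.685
vertex 0.602 -1.441 -3.144
endloop
endfacet
facet normal -0.150 0.814 0.561
outer loop
vertex 0.602 -1.441 -3.144
vertex 2.613 -2.344 -1.298
vertex 2.497 -1.145 -3.067
endloop
endfacet
facet normal 0.987 0.154 0.040
outer loop
vertex 2.497 -1.145 -3.067
vertex 2.778 -3.239 -1.916
vertex 2.662 -2.04 -3.685
endloop
endfacet
facet normal 0.987 0.154 0.040
outer loop
vertex 2.613 -2.344 -1.298
vertex 2.778 -3.239 -1.916
vertex 2.497 -1.145 -3.067
endloop
endfacet
facet normal -0.505 0.863 -0.025
outer loop
vertex -3.287 3.524 1.962
vertex -2.028 4.22 0.531
vertex -4.493 2.777 0.538
endloop
endfacet
facet normal -0.620 -0.343 0.705
outer loop
vertex -3.452 1.0 0.589
vertex -3.287 3.524 1.962
vertex -4.493 2.777 0.538
endloop
endfacet
facet normal -0.505 0.863 -0.025
outer loop
vertex -4.493 2.777 0.538
vertex -2.028 4.22 0.531
vertex -3.233 3.473 -0.894
endloop
endfacet
facet normal -0.600 -0.372 -0.708
outer loop
vertex -3.233 3.473 -0.894
vertex -3.452 1.0 0.589
vertex -4.493 2.777 0.538
endloop
endfacet
facet normal 0.600 0.372 0.709
outer loop
vertex -3.287 3.524 1.962
vertex -0.987 2.443 0.582
vertex -2.028 4.22 0.531
endloop
endfacet
facet normal -0.621 -0.343 0.705
outer loop
vertex -2.247 1.747 2.014
vertex -3.287 3.524 1.962
vertex -3.452 1.0 0.589
endloop
endfacet
facet normal 0.600 0.372 0.708
outer loop
vertex -2.247 1.747 2.014
vertex -0.987 2.443 0.582
vertex -3.287 3.524 1.962
endloop
endfacet
facet normal 0.621 0.343 -0.705
outer loop
vertex -2.028 4.22 0.531
vertex -0.987 2.443 0.582
vertex -3.233 3.473 -0.894
endloop
endfacet
facet normal -0.600 -0.372 -0.709
outer loop
vertex -2.193 1.696 -0.842
vertex -3.452 1.0 0.589
vertex -3.233 3.473 -0.894
endloop
endfacet
facet normal 0.621 0.343 -0.705
outer loop
vertex -3.233 3.473 -0.894
vertex -0.987 2.443 0.582
vertex -2.193 1.696 -0.842
endloop
endfacet
facet normal 0.505 -0.863 0.025
outer loop
vertex -2.193 1.696 -0.842
vertex -2.247 1.747 2.014
vertex -3.452 1.0 0.589
endloop
endfacet
facet normal 0.505 -0.863 0.025
outer loop
vertex -0.987 2.443 0.582
vertex -2.247 1.747 2.014
vertex -2.193 1.696 -0.842
endloop
endfacet

endsolid


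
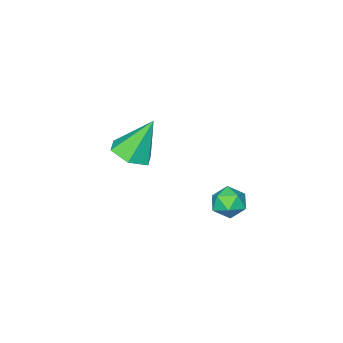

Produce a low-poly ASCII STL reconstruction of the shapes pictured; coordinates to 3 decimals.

solid 
facet normal -0.827 -0.390 0.404
outer loop
vertex 2.26 2.299 2.43
vertex 2.439 1.548 2.071
vertex 2.734 1.729 2.849
endloop
endfacet
facet normal -0.564 0.130 0.815
outer loop
vertex 2.26 2.299 2.43
vertex 2.734 1.729 2.849
vertex 2.947 2.553 2.865
endloop
endfacet
facet normal -0.538 0.727 0.426
outer loop
vertex 2.26 2.299 2.43
vertex 2.947 2.553 2.865
vertex 2.784 2.882 2.097
endloop
endfacet
facet normal -0.785 0.576 -0.227
outer loop
vertex 2.26 2.299 2.43
vertex 2.784 2.882 2.097
vertex 2.47 2.261 1.606
endloop
endfacet
facet normal -0.964 -0.115 -0.240
outer loop
vertex 2.26 2.299 2.43
vertex 2.47 2.261 1.606
vertex 2.439 1.548 2.071
endloop
endfacet
facet normal 0.104 -0.046 0.993
outer loop
vertex 2.947 2.553 2.865
vertex 2.734 1.729 2.849
vertex 3.55 1.959 2.774
endloop
endfacet
facet normal -0.321 -0.888 0.328
outer loop
vertex 2.734 1.729 2.849
vertex 2.439 1.548 2.071
vertex 3.236 1.338 2.283
endloop
endfacet
facet normal -0.543 -0.442 -0.714
outer loop
vertex 2.439 1.548 2.071
vertex 2.47 2.261 1.606
vertex 3.073 1.667 1.515
endloop
endfacet
facet normal -0.254 0.676 -0.692
outer loop
vertex 2.47 2.261 1.606
vertex 2.784 2.882 2.097
vertex 3.286 2.491 1.531
endloop
endfacet
facet normal 0.146 0.920 0.363
outer loop
vertex 2.784 2.882 2.097
vertex 2.947 2.553 2.865
vertex 3.581 2.672 2.309
endloop
endfacet
facet normal 0.785 -0.576 0.227
outer loop
vertex 3.76 1.921 1.95
vertex 3.55 1.959 2.774
vertex 3.236 1.338 2.283
endloop
endfacet
facet normal 0.538 -0.727 -0.426
outer loop
vertex 3.76 1.921 1.95
vertex 3.236 1.338 2.283
vertex 3.073 1.667 1.515
endloop
endfacet
facet normal 0.564 -0.130 -0.815
outer loop
vertex 3.76 1.921 1.95
vertex 3.073 1.667 1.515
vertex 3.286 2.491 1.531
endloop
endfacet
facet normal 0.827 0.390 -0.404
outer loop
vertex 3.76 1.921 1.95
vertex 3.286 2.491 1.531
vertex 3.581 2.672 2.309
endloop
endfacet
facet normal 0.964 0.115 0.240
outer loop
vertex 3.76 1.921 1.95
vertex 3.581 2.672 2.309
vertex 3.55 1.959 2.774
endloop
endfacet
facet normal 0.254 -0.676 0.692
outer loop
vertex 3.236 1.338 2.283
vertex 3.55 1.959 2.774
vertex 2.734 1.729 2.849
endloop
endfacet
facet normal -0.146 -0.920 -0.363
outer loop
vertex 3.073 1.667 1.515
vertex 3.236 1.338 2.283
vertex 2.439 1.548 2.071
endloop
endfacet
facet normal -0.104 0.046 -0.993
outer loop
vertex 3.286 2.491 1.531
vertex 3.073 1.667 1.515
vertex 2.47 2.261 1.606
endloop
endfacet
facet normal 0.321 0.888 -0.328
outer loop
vertex 3.581 2.672 2.309
vertex 3.286 2.491 1.531
vertex 2.784 2.882 2.097
endloop
endfacet
facet normal 0.543 0.442 0.714
outer loop
vertex 3.55 1.959 2.774
vertex 3.581 2.672 2.309
vertex 2.947 2.553 2.865
endloop
endfacet
facet normal 0.390 -0.241 -0.889
outer loop
vertex 4.485 -2.499 2.898
vertex 3.717 -3.184 2.747
vertex 3.606 -2.199 2.431
endloop
endfacet
facet normal 0.189 0.949 0.254
outer loop
vertex 4.485 -2.499 2.898
vertex 3.606 -2.199 2.431
vertex 2.863 -2.656 4.693
endloop
endfacet
facet normal 0.390 -0.241 -0.889
outer loop
vertex 3.606 -2.199 2.431
vertex 3.717 -3.184 2.747
vertex 2.838 -2.884 2.28
endloop
endfacet
facet normal -0.657 0.751 -0.064
outer loop
vertex 3.606 -2.199 2.431
vertex 2.838 -2.884 2.28
vertex 2.863 -2.656 4.693
endloop
endfacet
facet normal 0.390 -0.241 -0.889
outer loop
vertex 2.838 -2.884 2.28
vertex 3.717 -3.184 2.747
vertex 2.949 -3.869 2.596
endloop
endfacet
facet normal -0.994 -0.106 0.020
outer loop
vertex 2.838 -2.884 2.28
vertex 2.949 -3.869 2.596
vertex 2.863 -2.656 4.693
endloop
endfacet
facet normal 0.390 -0.241 -0.889
outer loop
vertex 2.949 -3.869 2.596
vertex 3.717 -3.184 2.747
vertex 3.828 -4.169 3.063
endloop
endfacet
facet normal -0.486 -0.765 0.423
outer loop
vertex 2.949 -3.869 2.596
vertex 3.828 -4.169 3.063
vertex 2.863 -2.656 4.693
endloop
endfacet
facet normal 0.390 -0.241 -0.889
outer loop
vertex 3.828 -4.169 3.063
vertex 3.717 -3.184 2.747
vertex 4.596 -3.484 3.214
endloop
endfacet
facet normal 0.361 -0.567 0.740
outer loop
vertex 3.828 -4.169 3.063
vertex 4.596 -3.484 3.214
vertex 2.863 -2.656 4.693
endloop
endfacet
facet normal 0.390 -0.241 -0.889
outer loop
vertex 4.596 -3.484 3.214
vertex 3.717 -3.184 2.747
vertex 4.485 -2.499 2.898
endloop
endfacet
facet normal 0.698 0.289 0.656
outer loop
vertex 4.596 -3.484 3.214
vertex 4.485 -2.499 2.898
vertex 2.863 -2.656 4.693
endloop
endfacet

endsolid


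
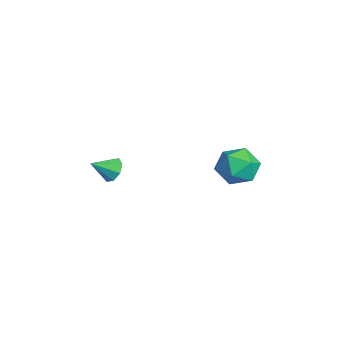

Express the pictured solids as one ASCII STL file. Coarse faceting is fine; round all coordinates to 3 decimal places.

solid 
facet normal -0.131 0.831 -0.541
outer loop
vertex 2.248 -2.291 -0.213
vertex 1.586 -2.204 0.081
vertex 2.26 -1.985 0.254
endloop
endfacet
facet normal 0.939 -0.298 0.171
outer loop
vertex 2.248 -2.291 -0.213
vertex 2.26 -1.985 0.254
vertex 1.754 -3.276 0.779
endloop
endfacet
facet normal -0.131 0.831 -0.541
outer loop
vertex 2.26 -1.985 0.254
vertex 1.586 -2.204 0.081
vertex 1.878 -1.807 0.62
endloop
endfacet
facet normal 0.696 0.019 0.718
outer loop
vertex 2.26 -1.985 0.254
vertex 1.878 -1.807 0.62
vertex 1.754 -3.276 0.779
endloop
endfacet
facet normal -0.132 0.831 -0.540
outer loop
vertex 1.878 -1.807 0.62
vertex 1.586 -2.204 0.081
vertex 1.324 -1.862 0.671
endloop
endfacet
facet normal 0.081 0.100 0.992
outer loop
vertex 1.878 -1.807 0.62
vertex 1.324 -1.862 0.671
vertex 1.754 -3.276 0.779
endloop
endfacet
facet normal -0.131 0.831 -0.540
outer loop
vertex 1.324 -1.862 0.671
vertex 1.586 -2.204 0.081
vertex 0.923 -2.117 0.376
endloop
endfacet
facet normal -0.546 -0.103 0.831
outer loop
vertex 1.324 -1.862 0.671
vertex 0.923 -2.117 0.376
vertex 1.754 -3.276 0.779
endloop
endfacet
facet normal -0.131 0.831 -0.540
outer loop
vertex 0.923 -2.117 0.376
vertex 1.586 -2.204 0.081
vertex 0.911 -2.423 -0.092
endloop
endfacet
facet normal -0.818 -0.472 0.329
outer loop
vertex 0.923 -2.117 0.376
vertex 0.911 -2.423 -0.092
vertex 1.754 -3.276 0.779
endloop
endfacet
facet normal -0.131 0.832 -0.540
outer loop
vertex 0.911 -2.423 -0.092
vertex 1.586 -2.204 0.081
vertex 1.294 -2.6 -0.458
endloop
endfacet
facet normal -0.573 -0.790 -0.218
outer loop
vertex 0.911 -2.423 -0.092
vertex 1.294 -2.6 -0.458
vertex 1.754 -3.276 0.779
endloop
endfacet
facet normal -0.130 0.831 -0.540
outer loop
vertex 1.294 -2.6 -0.458
vertex 1.586 -2.204 0.081
vertex 1.848 -2.546 -0.508
endloop
endfacet
facet normal 0.041 -0.870 -0.491
outer loop
vertex 1.294 -2.6 -0.458
vertex 1.848 -2.546 -0.508
vertex 1.754 -3.276 0.779
endloop
endfacet
facet normal -0.131 0.831 -0.541
outer loop
vertex 1.848 -2.546 -0.508
vertex 1.586 -2.204 0.081
vertex 2.248 -2.291 -0.213
endloop
endfacet
facet normal 0.668 -0.667 -0.330
outer loop
vertex 1.848 -2.546 -0.508
vertex 2.248 -2.291 -0.213
vertex 1.754 -3.276 0.779
endloop
endfacet
facet normal -0.506 0.786 0.356
outer loop
vertex 2.193 3.857 0.567
vertex 2.819 3.813 1.552
vertex 3.189 4.459 0.653
endloop
endfacet
facet normal -0.461 0.813 -0.356
outer loop
vertex 2.193 3.857 0.567
vertex 3.189 4.459 0.653
vertex 2.937 3.886 -0.331
endloop
endfacet
facet normal -0.755 0.218 -0.618
outer loop
vertex 2.193 3.857 0.567
vertex 2.937 3.886 -0.331
vertex 2.411 2.885 -0.042
endloop
endfacet
facet normal -0.982 -0.177 -0.068
outer loop
vertex 2.193 3.857 0.567
vertex 2.411 2.885 -0.042
vertex 2.338 2.84 1.122
endloop
endfacet
facet normal -0.828 0.173 0.534
outer loop
vertex 2.193 3.857 0.567
vertex 2.338 2.84 1.122
vertex 2.819 3.813 1.552
endloop
endfacet
facet normal 0.230 0.814 -0.533
outer loop
vertex 2.937 3.886 -0.331
vertex 3.189 4.459 0.653
vertex 4.022 3.86 0.098
endloop
endfacet
facet normal 0.157 0.770 0.618
outer loop
vertex 3.189 4.459 0.653
vertex 2.819 3.813 1.552
vertex 3.949 3.815 1.262
endloop
endfacet
facet normal -0.363 -0.221 0.905
outer loop
vertex 2.819 3.813 1.552
vertex 2.338 2.84 1.122
vertex 3.423 2.814 1.551
endloop
endfacet
facet normal -0.612 -0.788 -0.069
outer loop
vertex 2.338 2.84 1.122
vertex 2.411 2.885 -0.042
vertex 3.171 2.241 0.567
endloop
endfacet
facet normal -0.246 -0.148 -0.958
outer loop
vertex 2.411 2.885 -0.042
vertex 2.937 3.886 -0.331
vertex 3.541 2.887 -0.332
endloop
endfacet
facet normal 0.982 0.177 0.068
outer loop
vertex 4.167 2.843 0.653
vertex 4.022 3.86 0.098
vertex 3.949 3.815 1.262
endloop
endfacet
facet normal 0.755 -0.218 0.618
outer loop
vertex 4.167 2.843 0.653
vertex 3.949 3.815 1.262
vertex 3.423 2.814 1.551
endloop
endfacet
facet normal 0.461 -0.813 0.356
outer loop
vertex 4.167 2.843 0.653
vertex 3.423 2.814 1.551
vertex 3.171 2.241 0.567
endloop
endfacet
facet normal 0.506 -0.786 -0.356
outer loop
vertex 4.167 2.843 0.653
vertex 3.171 2.241 0.567
vertex 3.541 2.887 -0.332
endloop
endfacet
facet normal 0.828 -0.173 -0.534
outer loop
vertex 4.167 2.843 0.653
vertex 3.541 2.887 -0.332
vertex 4.022 3.86 0.098
endloop
endfacet
facet normal 0.612 0.788 0.069
outer loop
vertex 3.949 3.815 1.262
vertex 4.022 3.86 0.098
vertex 3.189 4.459 0.653
endloop
endfacet
facet normal 0.246 0.148 0.958
outer loop
vertex 3.423 2.814 1.551
vertex 3.949 3.815 1.262
vertex 2.819 3.813 1.552
endloop
endfacet
facet normal -0.230 -0.814 0.533
outer loop
vertex 3.171 2.241 0.567
vertex 3.423 2.814 1.551
vertex 2.338 2.84 1.122
endloop
endfacet
facet normal -0.157 -0.770 -0.618
outer loop
vertex 3.541 2.887 -0.332
vertex 3.171 2.241 0.567
vertex 2.411 2.885 -0.042
endloop
endfacet
facet normal 0.363 0.221 -0.905
outer loop
vertex 4.022 3.86 0.098
vertex 3.541 2.887 -0.332
vertex 2.937 3.886 -0.331
endloop
endfacet

endsolid


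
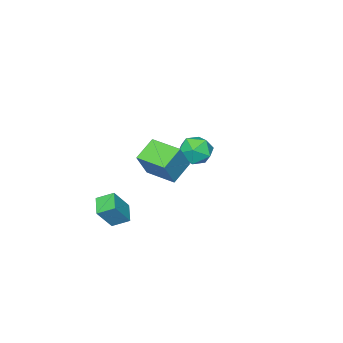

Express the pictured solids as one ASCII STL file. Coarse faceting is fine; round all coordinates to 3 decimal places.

solid 
facet normal -0.314 -0.153 0.937
outer loop
vertex -3.027 -0.49 0.613
vertex -3.479 -1.345 0.322
vertex -2.522 -1.364 0.64
endloop
endfacet
facet normal 0.304 0.204 0.930
outer loop
vertex -3.027 -0.49 0.613
vertex -2.522 -1.364 0.64
vertex -2.066 -0.527 0.307
endloop
endfacet
facet normal 0.208 0.805 0.555
outer loop
vertex -3.027 -0.49 0.613
vertex -2.066 -0.527 0.307
vertex -2.742 0.009 -0.217
endloop
endfacet
facet normal -0.469 0.819 0.331
outer loop
vertex -3.027 -0.49 0.613
vertex -2.742 0.009 -0.217
vertex -3.616 -0.496 -0.207
endloop
endfacet
facet normal -0.792 0.226 0.567
outer loop
vertex -3.027 -0.49 0.613
vertex -3.616 -0.496 -0.207
vertex -3.479 -1.345 0.322
endloop
endfacet
facet normal 0.786 -0.194 0.587
outer loop
vertex -2.066 -0.527 0.307
vertex -2.522 -1.364 0.64
vertex -1.924 -1.404 -0.173
endloop
endfacet
facet normal -0.214 -0.773 0.598
outer loop
vertex -2.522 -1.364 0.64
vertex -3.479 -1.345 0.322
vertex -2.798 -1.909 -0.163
endloop
endfacet
facet normal -0.987 -0.160 -0.000
outer loop
vertex -3.479 -1.345 0.322
vertex -3.616 -0.496 -0.207
vertex -3.474 -1.373 -0.687
endloop
endfacet
facet normal -0.466 0.798 -0.382
outer loop
vertex -3.616 -0.496 -0.207
vertex -2.742 0.009 -0.217
vertex -3.018 -0.536 -1.02
endloop
endfacet
facet normal 0.630 0.776 -0.018
outer loop
vertex -2.742 0.009 -0.217
vertex -2.066 -0.527 0.307
vertex -2.061 -0.555 -0.702
endloop
endfacet
facet normal 0.469 -0.819 -0.331
outer loop
vertex -2.513 -1.41 -0.993
vertex -1.924 -1.404 -0.173
vertex -2.798 -1.909 -0.163
endloop
endfacet
facet normal -0.208 -0.805 -0.555
outer loop
vertex -2.513 -1.41 -0.993
vertex -2.798 -1.909 -0.163
vertex -3.474 -1.373 -0.687
endloop
endfacet
facet normal -0.304 -0.204 -0.930
outer loop
vertex -2.513 -1.41 -0.993
vertex -3.474 -1.373 -0.687
vertex -3.018 -0.536 -1.02
endloop
endfacet
facet normal 0.314 0.153 -0.937
outer loop
vertex -2.513 -1.41 -0.993
vertex -3.018 -0.536 -1.02
vertex -2.061 -0.555 -0.702
endloop
endfacet
facet normal 0.792 -0.226 -0.567
outer loop
vertex -2.513 -1.41 -0.993
vertex -2.061 -0.555 -0.702
vertex -1.924 -1.404 -0.173
endloop
endfacet
facet normal 0.466 -0.798 0.382
outer loop
vertex -2.798 -1.909 -0.163
vertex -1.924 -1.404 -0.173
vertex -2.522 -1.364 0.64
endloop
endfacet
facet normal -0.630 -0.776 0.018
outer loop
vertex -3.474 -1.373 -0.687
vertex -2.798 -1.909 -0.163
vertex -3.479 -1.345 0.322
endloop
endfacet
facet normal -0.786 0.194 -0.587
outer loop
vertex -3.018 -0.536 -1.02
vertex -3.474 -1.373 -0.687
vertex -3.616 -0.496 -0.207
endloop
endfacet
facet normal 0.214 0.773 -0.598
outer loop
vertex -2.061 -0.555 -0.702
vertex -3.018 -0.536 -1.02
vertex -2.742 0.009 -0.217
endloop
endfacet
facet normal 0.987 0.160 0.000
outer loop
vertex -1.924 -1.404 -0.173
vertex -2.061 -0.555 -0.702
vertex -2.066 -0.527 0.307
endloop
endfacet
facet normal -0.498 0.742 0.448
outer loop
vertex 2.692 -1.425 -0.852
vertex 3.429 -0.685 -1.258
vertex 1.833 -1.252 -2.094
endloop
endfacet
facet normal -0.658 -0.660 0.363
outer loop
vertex 2.331 -1.995 -2.542
vertex 2.692 -1.425 -0.852
vertex 1.833 -1.252 -2.094
endloop
endfacet
facet normal -0.498 0.743 0.447
outer loop
vertex 1.833 -1.252 -2.094
vertex 3.429 -0.685 -1.258
vertex 2.57 -0.513 -2.501
endloop
endfacet
facet normal -0.565 0.114 -0.817
outer loop
vertex 2.57 -0.513 -2.501
vertex 2.331 -1.995 -2.542
vertex 1.833 -1.252 -2.094
endloop
endfacet
facet normal 0.565 -0.114 0.817
outer loop
vertex 2.692 -1.425 -0.852
vertex 3.927 -1.428 -1.706
vertex 3.429 -0.685 -1.258
endloop
endfacet
facet normal -0.658 -0.660 0.363
outer loop
vertex 3.19 -2.167 -1.299
vertex 2.692 -1.425 -0.852
vertex 2.331 -1.995 -2.542
endloop
endfacet
facet normal 0.565 -0.113 0.817
outer loop
vertex 3.19 -2.167 -1.299
vertex 3.927 -1.428 -1.706
vertex 2.692 -1.425 -0.852
endloop
endfacet
facet normal 0.658 0.660 -0.363
outer loop
vertex 3.429 -0.685 -1.258
vertex 3.927 -1.428 -1.706
vertex 2.57 -0.513 -2.501
endloop
endfacet
facet normal -0.565 0.114 -0.818
outer loop
vertex 3.068 -1.255 -2.948
vertex 2.331 -1.995 -2.542
vertex 2.57 -0.513 -2.501
endloop
endfacet
facet normal 0.658 0.660 -0.363
outer loop
vertex 2.57 -0.513 -2.501
vertex 3.927 -1.428 -1.706
vertex 3.068 -1.255 -2.948
endloop
endfacet
facet normal 0.499 -0.742 -0.447
outer loop
vertex 3.068 -1.255 -2.948
vertex 3.19 -2.167 -1.299
vertex 2.331 -1.995 -2.542
endloop
endfacet
facet normal 0.498 -0.743 -0.448
outer loop
vertex 3.927 -1.428 -1.706
vertex 3.19 -2.167 -1.299
vertex 3.068 -1.255 -2.948
endloop
endfacet
facet normal -0.856 -0.037 0.516
outer loop
vertex 3.261 1.565 4.324
vertex 3.138 3.138 4.232
vertex 2.396 1.413 2.88
endloop
endfacet
facet normal 0.078 -0.995 0.058
outer loop
vertex 3.542 1.462 2.188
vertex 3.261 1.565 4.324
vertex 2.396 1.413 2.88
endloop
endfacet
facet normal -0.856 -0.037 0.516
outer loop
vertex 2.396 1.413 2.88
vertex 3.138 3.138 4.232
vertex 2.273 2.986 2.788
endloop
endfacet
facet normal -0.512 -0.090 -0.854
outer loop
vertex 2.273 2.986 2.788
vertex 3.542 1.462 2.188
vertex 2.396 1.413 2.88
endloop
endfacet
facet normal 0.512 0.090 0.854
outer loop
vertex 3.261 1.565 4.324
vertex 4.284 3.187 3.54
vertex 3.138 3.138 4.232
endloop
endfacet
facet normal 0.078 -0.995 0.058
outer loop
vertex 4.407 1.614 3.632
vertex 3.261 1.565 4.324
vertex 3.542 1.462 2.188
endloop
endfacet
facet normal 0.512 0.090 0.854
outer loop
vertex 4.407 1.614 3.632
vertex 4.284 3.187 3.54
vertex 3.261 1.565 4.324
endloop
endfacet
facet normal -0.078 0.995 -0.058
outer loop
vertex 3.138 3.138 4.232
vertex 4.284 3.187 3.54
vertex 2.273 2.986 2.788
endloop
endfacet
facet normal -0.512 -0.090 -0.854
outer loop
vertex 3.419 3.035 2.096
vertex 3.542 1.462 2.188
vertex 2.273 2.986 2.788
endloop
endfacet
facet normal -0.078 0.995 -0.058
outer loop
vertex 2.273 2.986 2.788
vertex 4.284 3.187 3.54
vertex 3.419 3.035 2.096
endloop
endfacet
facet normal 0.856 0.037 -0.516
outer loop
vertex 3.419 3.035 2.096
vertex 4.407 1.614 3.632
vertex 3.542 1.462 2.188
endloop
endfacet
facet normal 0.856 0.037 -0.516
outer loop
vertex 4.284 3.187 3.54
vertex 4.407 1.614 3.632
vertex 3.419 3.035 2.096
endloop
endfacet

endsolid


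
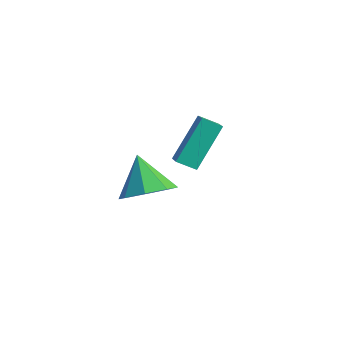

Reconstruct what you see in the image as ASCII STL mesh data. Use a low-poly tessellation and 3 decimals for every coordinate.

solid 
facet normal 0.625 -0.200 -0.755
outer loop
vertex 4.98 -4.022 0.616
vertex 4.381 -3.41 -0.042
vertex 5.224 -3.233 0.609
endloop
endfacet
facet normal 0.307 -0.087 0.948
outer loop
vertex 4.98 -4.022 0.616
vertex 5.224 -3.233 0.609
vertex 3.319 -3.07 1.242
endloop
endfacet
facet normal 0.625 -0.201 -0.754
outer loop
vertex 5.224 -3.233 0.609
vertex 4.381 -3.41 -0.042
vertex 4.975 -2.547 0.22
endloop
endfacet
facet normal 0.305 0.551 0.777
outer loop
vertex 5.224 -3.233 0.609
vertex 4.975 -2.547 0.22
vertex 3.319 -3.07 1.242
endloop
endfacet
facet normal 0.624 -0.200 -0.755
outer loop
vertex 4.975 -2.547 0.22
vertex 4.381 -3.41 -0.042
vertex 4.377 -2.367 -0.322
endloop
endfacet
facet normal -0.061 0.925 0.375
outer loop
vertex 4.975 -2.547 0.22
vertex 4.377 -2.367 -0.322
vertex 3.319 -3.07 1.242
endloop
endfacet
facet normal 0.625 -0.200 -0.755
outer loop
vertex 4.377 -2.367 -0.322
vertex 4.381 -3.41 -0.042
vertex 3.782 -2.798 -0.7
endloop
endfacet
facet normal -0.577 0.817 -0.023
outer loop
vertex 4.377 -2.367 -0.322
vertex 3.782 -2.798 -0.7
vertex 3.319 -3.07 1.242
endloop
endfacet
facet normal 0.624 -0.201 -0.755
outer loop
vertex 3.782 -2.798 -0.7
vertex 4.381 -3.41 -0.042
vertex 3.537 -3.588 -0.692
endloop
endfacet
facet normal -0.939 0.289 -0.183
outer loop
vertex 3.782 -2.798 -0.7
vertex 3.537 -3.588 -0.692
vertex 3.319 -3.07 1.242
endloop
endfacet
facet normal 0.624 -0.200 -0.755
outer loop
vertex 3.537 -3.588 -0.692
vertex 4.381 -3.41 -0.042
vertex 3.787 -4.273 -0.304
endloop
endfacet
facet normal -0.937 -0.349 -0.012
outer loop
vertex 3.537 -3.588 -0.692
vertex 3.787 -4.273 -0.304
vertex 3.319 -3.07 1.242
endloop
endfacet
facet normal 0.625 -0.201 -0.755
outer loop
vertex 3.787 -4.273 -0.304
vertex 4.381 -3.41 -0.042
vertex 4.384 -4.453 0.238
endloop
endfacet
facet normal -0.571 -0.723 0.389
outer loop
vertex 3.787 -4.273 -0.304
vertex 4.384 -4.453 0.238
vertex 3.319 -3.07 1.242
endloop
endfacet
facet normal 0.624 -0.201 -0.755
outer loop
vertex 4.384 -4.453 0.238
vertex 4.381 -3.41 -0.042
vertex 4.98 -4.022 0.616
endloop
endfacet
facet normal -0.055 -0.614 0.787
outer loop
vertex 4.384 -4.453 0.238
vertex 4.98 -4.022 0.616
vertex 3.319 -3.07 1.242
endloop
endfacet
facet normal -0.609 -0.641 0.468
outer loop
vertex 2.377 0.709 0.955
vertex 1.723 1.057 0.581
vertex 2.581 -0.7 -0.709
endloop
endfacet
facet normal 0.788 -0.419 0.452
outer loop
vertex 3.117 -0.137 -1.121
vertex 2.377 0.709 0.955
vertex 2.581 -0.7 -0.709
endloop
endfacet
facet normal -0.608 -0.641 0.469
outer loop
vertex 2.581 -0.7 -0.709
vertex 1.723 1.057 0.581
vertex 1.927 -0.353 -1.083
endloop
endfacet
facet normal 0.093 -0.644 -0.759
outer loop
vertex 1.927 -0.353 -1.083
vertex 3.117 -0.137 -1.121
vertex 2.581 -0.7 -0.709
endloop
endfacet
facet normal -0.092 0.644 0.760
outer loop
vertex 2.377 0.709 0.955
vertex 2.259 1.62 0.169
vertex 1.723 1.057 0.581
endloop
endfacet
facet normal 0.788 -0.419 0.452
outer loop
vertex 2.913 1.273 0.543
vertex 2.377 0.709 0.955
vertex 3.117 -0.137 -1.121
endloop
endfacet
facet normal -0.093 0.643 0.760
outer loop
vertex 2.913 1.273 0.543
vertex 2.259 1.62 0.169
vertex 2.377 0.709 0.955
endloop
endfacet
facet normal -0.788 0.419 -0.452
outer loop
vertex 1.723 1.057 0.581
vertex 2.259 1.62 0.169
vertex 1.927 -0.353 -1.083
endloop
endfacet
facet normal 0.092 -0.643 -0.760
outer loop
vertex 2.463 0.211 -1.495
vertex 3.117 -0.137 -1.121
vertex 1.927 -0.353 -1.083
endloop
endfacet
facet normal -0.788 0.419 -0.451
outer loop
vertex 1.927 -0.353 -1.083
vertex 2.259 1.62 0.169
vertex 2.463 0.211 -1.495
endloop
endfacet
facet normal 0.609 0.641 -0.468
outer loop
vertex 2.463 0.211 -1.495
vertex 2.913 1.273 0.543
vertex 3.117 -0.137 -1.121
endloop
endfacet
facet normal 0.608 0.641 -0.468
outer loop
vertex 2.259 1.62 0.169
vertex 2.913 1.273 0.543
vertex 2.463 0.211 -1.495
endloop
endfacet

endsolid


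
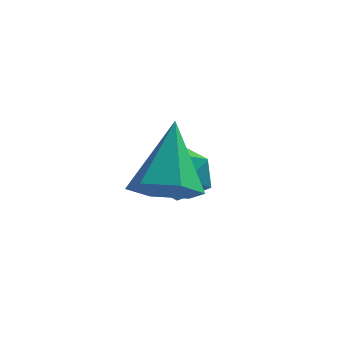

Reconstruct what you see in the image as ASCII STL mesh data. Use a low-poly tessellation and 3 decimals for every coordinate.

solid 
facet normal 0.236 0.074 0.969
outer loop
vertex 0.794 1.181 1.927
vertex 0.721 0.273 2.014
vertex 1.524 0.648 1.79
endloop
endfacet
facet normal 0.545 0.594 0.592
outer loop
vertex 0.794 1.181 1.927
vertex 1.524 0.648 1.79
vertex 1.362 1.354 1.231
endloop
endfacet
facet normal 0.029 0.964 0.264
outer loop
vertex 0.794 1.181 1.927
vertex 1.362 1.354 1.231
vertex 0.457 1.415 1.109
endloop
endfacet
facet normal -0.597 0.672 0.438
outer loop
vertex 0.794 1.181 1.927
vertex 0.457 1.415 1.109
vertex 0.061 0.747 1.593
endloop
endfacet
facet normal -0.470 0.122 0.874
outer loop
vertex 0.794 1.181 1.927
vertex 0.061 0.747 1.593
vertex 0.721 0.273 2.014
endloop
endfacet
facet normal 0.953 0.290 0.091
outer loop
vertex 1.362 1.354 1.231
vertex 1.524 0.648 1.79
vertex 1.639 0.553 0.887
endloop
endfacet
facet normal 0.453 -0.551 0.700
outer loop
vertex 1.524 0.648 1.79
vertex 0.721 0.273 2.014
vertex 1.243 -0.115 1.371
endloop
endfacet
facet normal -0.690 -0.474 0.548
outer loop
vertex 0.721 0.273 2.014
vertex 0.061 0.747 1.593
vertex 0.338 -0.054 1.249
endloop
endfacet
facet normal -0.895 0.416 -0.158
outer loop
vertex 0.061 0.747 1.593
vertex 0.457 1.415 1.109
vertex 0.176 0.652 0.69
endloop
endfacet
facet normal 0.119 0.890 -0.440
outer loop
vertex 0.457 1.415 1.109
vertex 1.362 1.354 1.231
vertex 0.979 1.027 0.466
endloop
endfacet
facet normal 0.597 -0.672 -0.438
outer loop
vertex 0.906 0.119 0.553
vertex 1.639 0.553 0.887
vertex 1.243 -0.115 1.371
endloop
endfacet
facet normal -0.029 -0.964 -0.264
outer loop
vertex 0.906 0.119 0.553
vertex 1.243 -0.115 1.371
vertex 0.338 -0.054 1.249
endloop
endfacet
facet normal -0.545 -0.594 -0.592
outer loop
vertex 0.906 0.119 0.553
vertex 0.338 -0.054 1.249
vertex 0.176 0.652 0.69
endloop
endfacet
facet normal -0.236 -0.074 -0.969
outer loop
vertex 0.906 0.119 0.553
vertex 0.176 0.652 0.69
vertex 0.979 1.027 0.466
endloop
endfacet
facet normal 0.470 -0.122 -0.874
outer loop
vertex 0.906 0.119 0.553
vertex 0.979 1.027 0.466
vertex 1.639 0.553 0.887
endloop
endfacet
facet normal 0.895 -0.416 0.158
outer loop
vertex 1.243 -0.115 1.371
vertex 1.639 0.553 0.887
vertex 1.524 0.648 1.79
endloop
endfacet
facet normal -0.119 -0.890 0.440
outer loop
vertex 0.338 -0.054 1.249
vertex 1.243 -0.115 1.371
vertex 0.721 0.273 2.014
endloop
endfacet
facet normal -0.953 -0.290 -0.091
outer loop
vertex 0.176 0.652 0.69
vertex 0.338 -0.054 1.249
vertex 0.061 0.747 1.593
endloop
endfacet
facet normal -0.453 0.551 -0.700
outer loop
vertex 0.979 1.027 0.466
vertex 0.176 0.652 0.69
vertex 0.457 1.415 1.109
endloop
endfacet
facet normal 0.690 0.474 -0.548
outer loop
vertex 1.639 0.553 0.887
vertex 0.979 1.027 0.466
vertex 1.362 1.354 1.231
endloop
endfacet
facet normal 0.049 -0.590 -0.806
outer loop
vertex 2.058 -1.729 1.68
vertex 1.142 -1.818 1.69
vertex 1.533 -1.135 1.213
endloop
endfacet
facet normal 0.752 0.659 -0.008
outer loop
vertex 2.058 -1.729 1.68
vertex 1.533 -1.135 1.213
vertex 1.038 -0.542 3.43
endloop
endfacet
facet normal 0.049 -0.590 -0.806
outer loop
vertex 1.533 -1.135 1.213
vertex 1.142 -1.818 1.69
vertex 0.617 -1.224 1.223
endloop
endfacet
facet normal -0.096 0.956 -0.277
outer loop
vertex 1.533 -1.135 1.213
vertex 0.617 -1.224 1.223
vertex 1.038 -0.542 3.43
endloop
endfacet
facet normal 0.049 -0.590 -0.806
outer loop
vertex 0.617 -1.224 1.223
vertex 1.142 -1.818 1.69
vertex 0.227 -1.907 1.7
endloop
endfacet
facet normal -0.865 0.501 0.010
outer loop
vertex 0.617 -1.224 1.223
vertex 0.227 -1.907 1.7
vertex 1.038 -0.542 3.43
endloop
endfacet
facet normal 0.049 -0.590 -0.806
outer loop
vertex 0.227 -1.907 1.7
vertex 1.142 -1.818 1.69
vertex 0.752 -2.501 2.167
endloop
endfacet
facet normal -0.786 -0.250 0.566
outer loop
vertex 0.227 -1.907 1.7
vertex 0.752 -2.501 2.167
vertex 1.038 -0.542 3.43
endloop
endfacet
facet normal 0.049 -0.590 -0.806
outer loop
vertex 0.752 -2.501 2.167
vertex 1.142 -1.818 1.69
vertex 1.668 -2.412 2.157
endloop
endfacet
facet normal 0.062 -0.547 0.835
outer loop
vertex 0.752 -2.501 2.167
vertex 1.668 -2.412 2.157
vertex 1.038 -0.542 3.43
endloop
endfacet
facet normal 0.049 -0.590 -0.806
outer loop
vertex 1.668 -2.412 2.157
vertex 1.142 -1.818 1.69
vertex 2.058 -1.729 1.68
endloop
endfacet
facet normal 0.832 -0.093 0.548
outer loop
vertex 1.668 -2.412 2.157
vertex 2.058 -1.729 1.68
vertex 1.038 -0.542 3.43
endloop
endfacet

endsolid
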